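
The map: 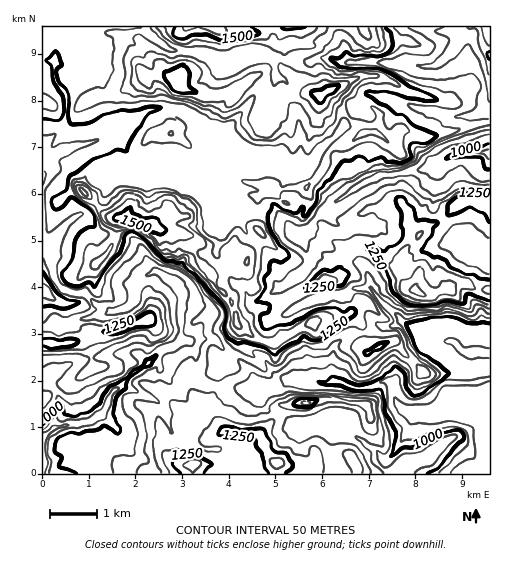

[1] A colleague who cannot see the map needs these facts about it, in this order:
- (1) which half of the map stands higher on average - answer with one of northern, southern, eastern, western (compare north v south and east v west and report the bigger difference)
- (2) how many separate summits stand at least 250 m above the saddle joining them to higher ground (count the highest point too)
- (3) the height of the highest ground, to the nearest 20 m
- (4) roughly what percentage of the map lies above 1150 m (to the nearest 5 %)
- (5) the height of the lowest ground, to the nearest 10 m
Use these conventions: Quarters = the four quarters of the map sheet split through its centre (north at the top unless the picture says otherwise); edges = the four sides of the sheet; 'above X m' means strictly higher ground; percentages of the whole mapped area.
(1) The northern half stands higher on average than the southern half.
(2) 2 summits rise at least 250 m above their surroundings.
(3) The highest point reaches roughly 1580 m.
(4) Roughly 70 % of the ground is higher than 1150 m.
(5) About 850 m is the lowest elevation on the sheet.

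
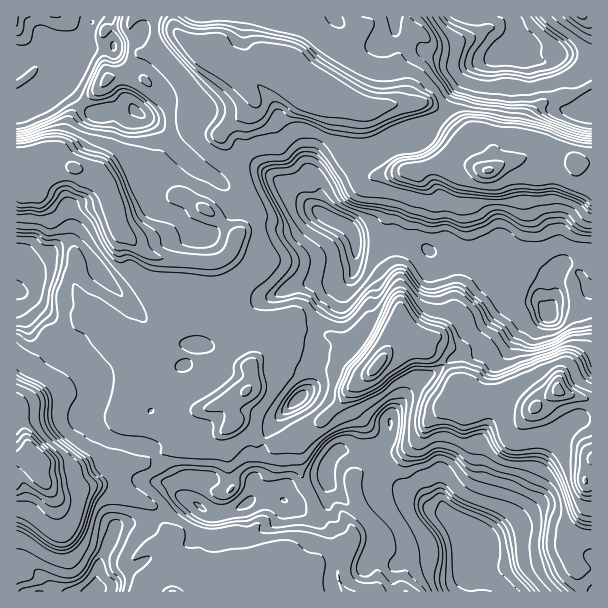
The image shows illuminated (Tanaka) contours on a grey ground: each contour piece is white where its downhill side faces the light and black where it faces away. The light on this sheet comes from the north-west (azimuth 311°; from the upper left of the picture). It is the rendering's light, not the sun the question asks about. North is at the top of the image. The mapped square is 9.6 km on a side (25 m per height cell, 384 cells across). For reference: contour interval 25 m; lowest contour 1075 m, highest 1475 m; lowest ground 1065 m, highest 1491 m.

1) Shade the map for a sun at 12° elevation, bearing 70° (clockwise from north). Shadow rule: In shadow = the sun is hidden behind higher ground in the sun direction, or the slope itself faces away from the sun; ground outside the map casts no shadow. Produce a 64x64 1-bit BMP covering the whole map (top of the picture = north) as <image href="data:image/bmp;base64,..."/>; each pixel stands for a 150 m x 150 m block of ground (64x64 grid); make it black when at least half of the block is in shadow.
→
<image width="64" height="64" href="data:image/bmp;base64,Qk0+AgAAAAAAAD4AAAAoAAAAQAAAAEAAAAABAAEAAAAAAAACAAATCwAAEwsAAAIAAAAAAAAA////AAAAAAAAMAAAAAAB/ABwAAAAAAP4AGAAAAAAB3AAAAAAAAAHcDgAAAAAAAfg8AAAAAAAB2DgAAAAAAAOYMAAAAAAAB7+AAAAAAAAP/4AAAAAAAHz/CAABAAAAYH+YAAAAAgBAf4AAAAAAAAAfgAAAAAAAMB+AAAAAAABzH4AAAAAAGGeBgAAAAAA4BwAAAAAAAB5nAAAAAAAAHiIAAAAAAAAeAAAAAAAAAA8AAAAAAAA8AwAAAAAAAD4AAAAAAAAABgDAAAAAAAACgAAAAAAAAAMAAAAAAAAAAYAAAAAAAAAAwAAAAAAAAADAAAAAAAAAAGAAAAAAAAAAYAAGDgAAAAEwAAYOAAAAALAAAgYAAAAAMAACBgwAAAAQAAAGGAAAAIAAAAM5gAAAgAAAA3sAAACAAAAAeAAAAYAAABj4AAABgAAAAHAAAAOAYMOAcAAAD48BwwBgAAAf+AADwOAAAB8AAAfBwAAAHg58BwAAAAAePEAAAAAAADwQCAAAAAAAOAAAAAAAAAA4AAAAAAABAAAAgAAAAAEAAADAAAAAAAA4AEAAAADAAHAAAAAAAcABgAAAAAADgIAAAAAAAOMDAAAAAAAAYAcAAAAAAABgHgAAAAAAACA8AAAAAAAABjgAAAAAAwAOcAAAAAAHAC7wAAAAAA8APGAAAAAAP4AMIAAAAAA7g=="/>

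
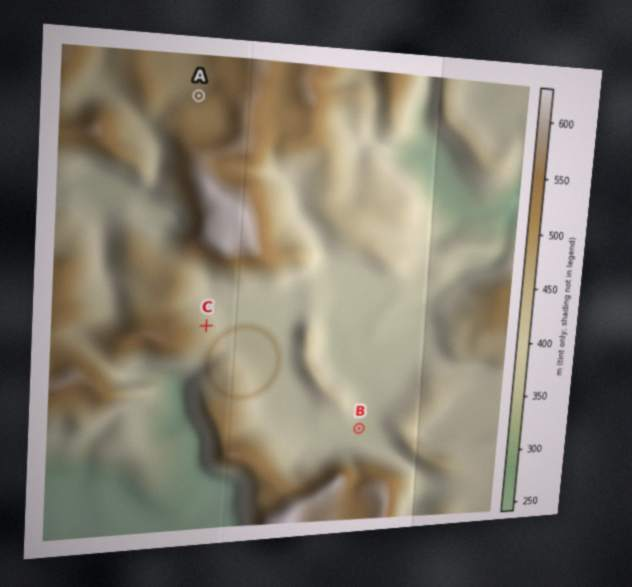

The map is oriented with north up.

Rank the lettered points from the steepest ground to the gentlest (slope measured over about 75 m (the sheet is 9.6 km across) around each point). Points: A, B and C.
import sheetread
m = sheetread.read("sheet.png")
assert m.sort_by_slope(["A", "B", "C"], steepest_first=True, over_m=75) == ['C', 'A', 'B']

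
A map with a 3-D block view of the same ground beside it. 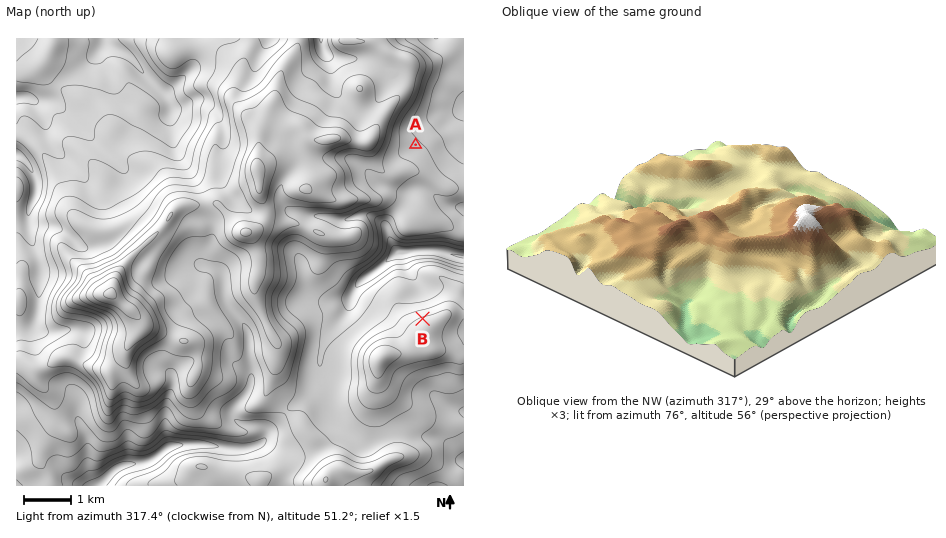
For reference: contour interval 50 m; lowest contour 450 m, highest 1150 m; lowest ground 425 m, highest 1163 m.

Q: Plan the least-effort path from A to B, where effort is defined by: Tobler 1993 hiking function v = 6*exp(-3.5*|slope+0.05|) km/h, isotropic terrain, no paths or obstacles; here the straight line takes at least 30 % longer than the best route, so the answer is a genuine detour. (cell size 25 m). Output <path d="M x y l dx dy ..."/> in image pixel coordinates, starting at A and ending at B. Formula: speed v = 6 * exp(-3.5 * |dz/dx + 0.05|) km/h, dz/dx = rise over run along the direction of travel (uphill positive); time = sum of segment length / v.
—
<path d="M416 145l0 25-3 5-8 8-3 7 0 10-6 11-3 3-2 4 0 12-3 7 0 21 2 3 10 5 6 6 6 12 0 21 2 4 7 7 2 3"/>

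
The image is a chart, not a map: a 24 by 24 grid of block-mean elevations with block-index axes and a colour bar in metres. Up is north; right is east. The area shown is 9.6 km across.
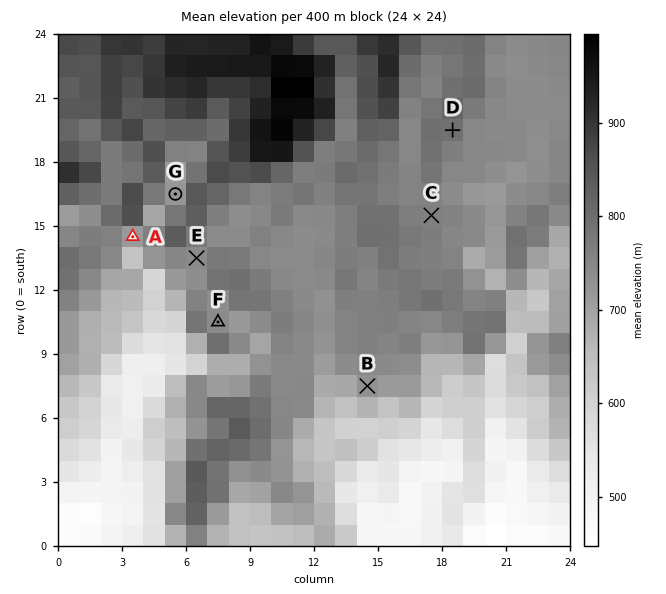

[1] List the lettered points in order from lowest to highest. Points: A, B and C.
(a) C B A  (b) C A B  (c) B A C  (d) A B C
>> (d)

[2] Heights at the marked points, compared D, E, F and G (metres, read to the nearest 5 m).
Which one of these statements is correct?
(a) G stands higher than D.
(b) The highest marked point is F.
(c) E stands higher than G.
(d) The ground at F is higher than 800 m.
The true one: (c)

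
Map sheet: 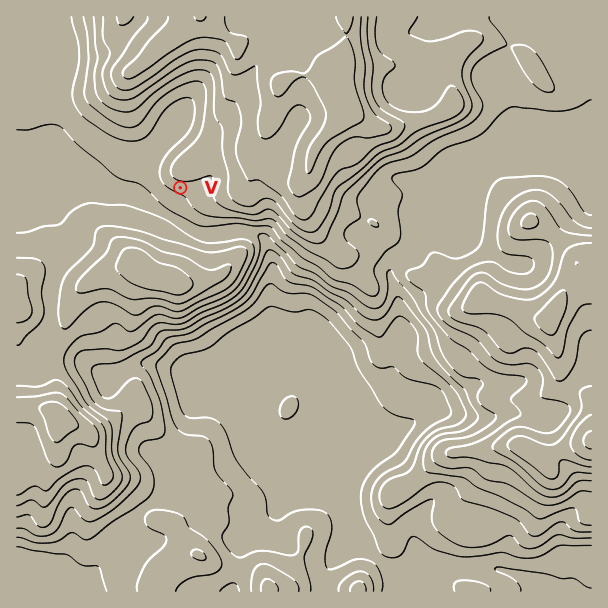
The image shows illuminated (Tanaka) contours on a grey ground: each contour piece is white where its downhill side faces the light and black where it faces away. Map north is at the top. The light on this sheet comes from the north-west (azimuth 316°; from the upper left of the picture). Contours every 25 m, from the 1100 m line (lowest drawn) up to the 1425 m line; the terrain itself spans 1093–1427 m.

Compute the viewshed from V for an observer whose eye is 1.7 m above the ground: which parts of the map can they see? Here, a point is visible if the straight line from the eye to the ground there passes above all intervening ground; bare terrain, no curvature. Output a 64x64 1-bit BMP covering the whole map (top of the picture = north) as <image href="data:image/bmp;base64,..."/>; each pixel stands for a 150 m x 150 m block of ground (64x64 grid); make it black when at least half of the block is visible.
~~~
<image width="64" height="64" href="data:image/bmp;base64,Qk0+AgAAAAAAAD4AAAAoAAAAQAAAAEAAAAABAAEAAAAAAAACAAATCwAAEwsAAAIAAAAAAAAA////AAAAAAAAAAAAAAAAAAAAAAAAAAAAAAAAAAAAAAAAAAAAAAAAAAAAAAAAAAAAAAAAAAAAAAAAAAAAAAAAAAAAAAAAAAAAAAAAAAAAAAAAAAAAAAAAAAAAAAAAAAAAAAAAAAAAAAAAAAAAAAAAAAAAAAAAAAAAAAAAAAAAAAAAAAAAAAB5DgAAAAAAAH/nAAAAAAAAA4MAAAAAAAAAAAAAAAAAAAAAAAAAAAAAAAAAAAAAAAAAAAAAAAAAAAAAAAAAAAAAAAAAAAAAAAAAAAAAAAAAAAAAAAAAAAAAAAAAAAAAAAAAAAAAAAAAAAAAAAAAAAAAAAAAAAAAAAAAAAAAAAAAAAAAgAAAAAAAAACAAAAAAAAAAMAAMAAAAAAAwAH+AAAAAADgA/8AAAAAAOAH/4AAAAAA8A//gAAAAADwP/AAAAAAAPh/4AAAAAAA+f/AAAAAAAD//9gAAAAAAP///4AAAAAA//5/gAAAAAD/+COAAAAAAP/gAYAAAAAA/wAAgAAAAAD8AAAAAAAAAPAAAAAAAAAAwAAAAAAAAAAAAAAAAAAAAAAAAAAAAAAAAAAAAAAAAAAAAAAAAAAAAAAAAAAAAAAAAAAAAAAAAAAAAAAAAAAAAAAAAAAAAAAAAAAAAAAAAAAAAAAAAAAAAAAAAAAAAAAAAAAAAAAAAAAAAAAAAAAAAA=="/>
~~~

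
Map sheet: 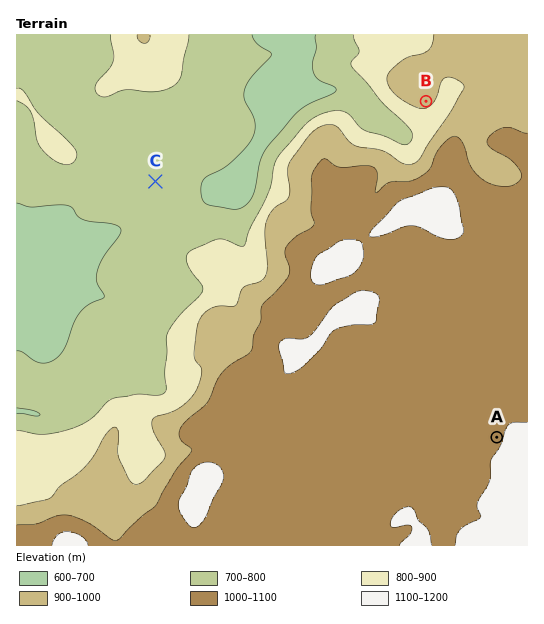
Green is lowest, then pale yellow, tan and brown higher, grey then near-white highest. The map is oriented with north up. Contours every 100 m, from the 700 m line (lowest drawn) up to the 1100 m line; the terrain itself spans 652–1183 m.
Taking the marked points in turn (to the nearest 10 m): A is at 1070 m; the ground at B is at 910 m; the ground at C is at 760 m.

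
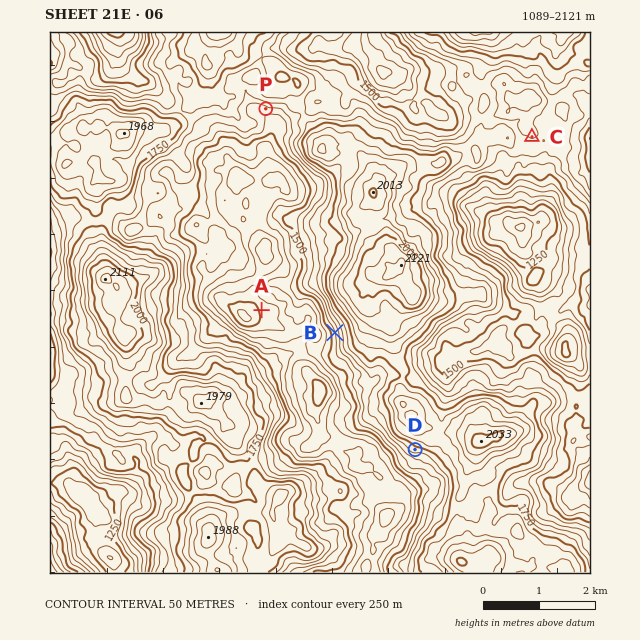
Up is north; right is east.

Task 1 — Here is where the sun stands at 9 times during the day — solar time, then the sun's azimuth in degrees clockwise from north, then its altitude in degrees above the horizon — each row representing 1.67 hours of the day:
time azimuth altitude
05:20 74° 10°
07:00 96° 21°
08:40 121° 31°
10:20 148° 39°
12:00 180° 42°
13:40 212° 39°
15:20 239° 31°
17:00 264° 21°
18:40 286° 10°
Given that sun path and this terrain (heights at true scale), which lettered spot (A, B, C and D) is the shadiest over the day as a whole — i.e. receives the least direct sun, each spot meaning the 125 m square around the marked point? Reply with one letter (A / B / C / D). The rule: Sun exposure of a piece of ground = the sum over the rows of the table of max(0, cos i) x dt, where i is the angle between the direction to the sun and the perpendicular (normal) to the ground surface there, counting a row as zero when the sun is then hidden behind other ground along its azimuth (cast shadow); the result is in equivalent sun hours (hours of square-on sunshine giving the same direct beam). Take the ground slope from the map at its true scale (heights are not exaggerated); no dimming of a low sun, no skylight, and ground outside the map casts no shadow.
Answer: C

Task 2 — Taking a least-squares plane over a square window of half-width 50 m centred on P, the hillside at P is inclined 23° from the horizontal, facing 202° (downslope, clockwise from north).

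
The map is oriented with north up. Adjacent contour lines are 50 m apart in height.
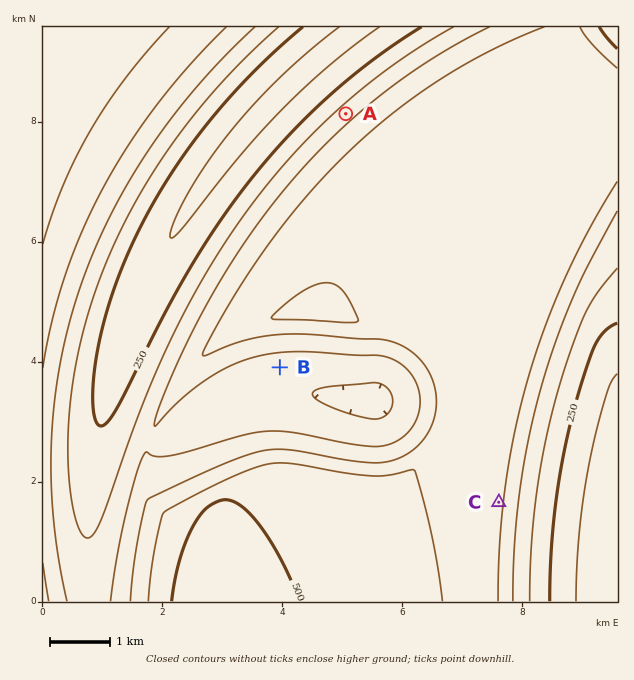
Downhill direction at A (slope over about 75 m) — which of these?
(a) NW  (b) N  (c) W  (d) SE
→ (a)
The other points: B S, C E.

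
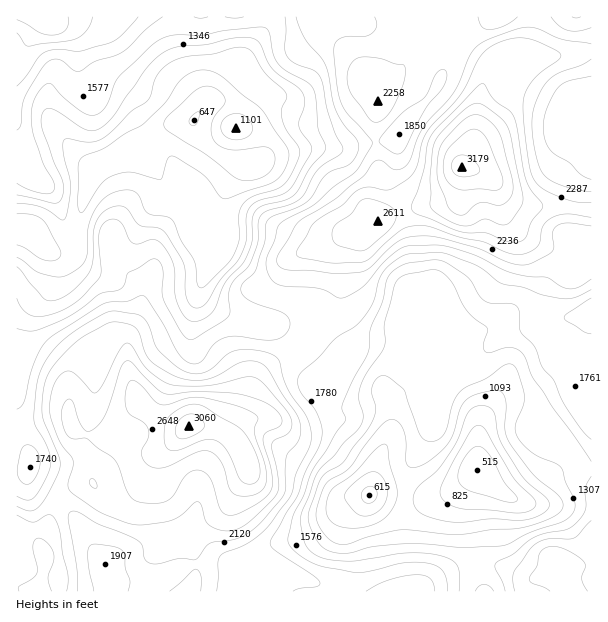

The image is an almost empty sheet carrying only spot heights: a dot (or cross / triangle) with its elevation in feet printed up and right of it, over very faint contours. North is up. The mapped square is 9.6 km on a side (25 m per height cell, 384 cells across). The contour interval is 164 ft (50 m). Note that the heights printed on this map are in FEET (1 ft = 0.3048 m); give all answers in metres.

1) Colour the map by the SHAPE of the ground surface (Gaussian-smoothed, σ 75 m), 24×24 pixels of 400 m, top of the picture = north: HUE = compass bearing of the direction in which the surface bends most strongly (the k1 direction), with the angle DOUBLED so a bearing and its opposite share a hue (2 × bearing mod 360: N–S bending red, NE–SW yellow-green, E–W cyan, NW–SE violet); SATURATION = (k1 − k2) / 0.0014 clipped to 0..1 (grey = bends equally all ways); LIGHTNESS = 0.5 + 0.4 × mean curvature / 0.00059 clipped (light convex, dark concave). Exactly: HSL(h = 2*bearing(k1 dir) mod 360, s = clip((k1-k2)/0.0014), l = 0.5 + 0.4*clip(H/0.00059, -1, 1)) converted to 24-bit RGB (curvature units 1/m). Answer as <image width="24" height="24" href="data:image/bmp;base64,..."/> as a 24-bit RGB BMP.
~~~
<image width="24" height="24" href="data:image/bmp;base64,Qk32BgAAAAAAADYAAAAoAAAAGAAAABgAAAABABgAAAAAAMAGAAATCwAAEwsAAAAAAAAAAAAAPriRfOKRX8a7Rjl4glSBgpgvQmsp27SNR0CIdYqap4SVhZXUj8Tsf5nYW220i4urwKa51arCmDquOh6AZ8zV16rgcNaOpn9NS5W6oN0jsT54VTBVYl8+y5GOdFvCoMxEUjciNnIdPcdGRcpDMYdSQT59p2abcZyRj6eGvH2jrlXWb4fYOGvM057h29/wuEXUdDLly+7AXhRdfzdHdI9TUag+VZVEwUup0XOqr8SCLJUeLKkhMHdVKUVERZV7slhCdJM+boJZZ2KKkIatQ6XJV8K3zUl12SfKRxVx/mFeaxVgkczHlazNo4ipiKmNIzxkyoeT3JB9sMJvU7c4EkApI3gwDiUjyUIiuMs6T2w5QXdCYZA9OSUQLx4ELygEbXQjDhQlyl99zaLahMS8kFOAppJ0pKFoKixfelGV9d7P1Pfu3WzcZyxtUWAeDSYkOZUh47lfU5orImg7XSc9Ygs1jr5vYMy7Xr+hFRQyZUsjodgkjVBCYYt4wXy92m1UJUs6NE5Y2//MpCLLziRhqkXNiKa/H1iQJH2n3p2d3b2EH1BCFw0mnlpXoNOUX6WYdVNEaRmQVYXDq+zBf2vLerGfOTpo98TntbDyUOv/9/+YZwI4eeWrlnnQy1XRXJW0CSEqtpFn8uTZMki3AgtVudvaqNKzdy90n0RrTxqTzea9pNR/JSNrzGx7V+XMVcnr8Nvwf2zMunzG1+L0io3bmCmeul5ns3/TMROmZ7uk48qioiduDCY0QspOt0hRhTmLl+a2IjFv1eG808eaGBZp2Oe4j+XGHJeBp5hM0zB0tl1Qy9dsRhkmYTdF1ph2NGMoP0N0V4WJx6iL31W8QZarJXFtl0tObMGarMmRF2J2rMiI1YNgGC5H7P3OYHI+X3g9IBMbkZI8wMWf1nGbvi6jZ5JaQaZU3XqWMJWaTV+Ak6N3oGylzpKzHixSbLRtfMCKnGlmMXS8U6u66bDXgkXWyPaWlE6EUpSGJDKNg7WBiaFJdC0xuEl5zImbRYdtrtBnSVqdUEh8hJ18b2h+om+EnEjRdM2LeaSHZ5+kN4JXM3BlX3KE052jyo2gyHZxXpl3EiJQyikpjUUeamYxXIJEopJstYuezcGGHm1mVEmddYGdiUZsoopML2BEzcl9eGswVYQWV5eqNGZ9PGJezcUzdUEm5q5zj5pRBh0tnELn89jyw4jGb5dWc3tJk4lF3tluNlh4GDwqbzw3iFNRrn5+k1tPfYs7xVqV1KyHajuzajRpJyVW61woVsiA17idsKnKHjKIBC8r3Dhy9IW64Ii5n0+0r5Jh6OJ0UDgrOFEsIy0cdYI1Z1IwuJ9QTcRjOry517zifSkody01BihH+vjRRc6QftKMu1NUbSVXHEJQGTY1yNNm0pO5xYzVu5XQ8tTes1bBPjqTgj+Ni5ZIRbWhsNi5p9rHIaGWZFEZOy4Vm9IaAFp3uvWv2piOM3pWzylth2uaMTaHEmfb1fbyk5vpyqjkxZXX1J7J7NH3lhj7k13i2/DsM2zBlNOGvVxngBSvTFXymGrQzP/aADRYI7c91ZyDhkeMd1NOqKODQJKqAuW8daJGUx0qsI0vZEqn4ty/pjamfy/Q106Z16dWUXafrfG8PrTtaXLfZJXV0PPYr9aXWhhqG2oyiKtYnDmIn7N7j7unk1ZdJzUVHSMQNVk9vcuhTZqR2m1KOb6sTxd013rC7u7duufpvt2rJDJJX0BDen9Gl/ZuijhyiRNGa6cmIEcULHc6lNWhlDaLqAIde7MyHkRSQGEjVHwSXEsYgroMTn0REw5ctdrP69K9w7WOxbuLLi9lRkpqj3ZfT8xjKQonq2J32ta+RHiTRrU1OFYXDBQtzMrv47buQxWOl8LUi1G2t05ix9CHcNAnADMqU7mL5r2739rL1IecZjNsPkZimGZ3hUY3Kx51msCuz8e4gFariqizl2+xH1FPKkMNt3ImRaCgVEQjWy9n18enmcmr4bHIJ4abAzAex8Uz8rpKlCcqt0ZEOFhUTGhHy3RyFTBHp8Bjkn1MqHddcoJTaFBMg0SJScOySmWjjBhSgMBmHGl3q96dpsKmpHCVrnyLKkxWHmZO+LWXfU1p0Xx5gkiFRo9Z8lFbVB8zZss3i5VehaZymmiNeEp1gHZQVIQ0EyYhWrDCza3LRXe4dduaqJR/oGaQwXudflyXFoJpg9jm5tP1vb/kt7D1w6z0UspF29/wZZ3biXm2tY+ZXFyKb1W1rZ3Fr3HCWrm9EKaesFlff9CNXKWEdD5JmaBXYZGTv4Gyfbh/BH1En2I5y41bWYREZDl1"/>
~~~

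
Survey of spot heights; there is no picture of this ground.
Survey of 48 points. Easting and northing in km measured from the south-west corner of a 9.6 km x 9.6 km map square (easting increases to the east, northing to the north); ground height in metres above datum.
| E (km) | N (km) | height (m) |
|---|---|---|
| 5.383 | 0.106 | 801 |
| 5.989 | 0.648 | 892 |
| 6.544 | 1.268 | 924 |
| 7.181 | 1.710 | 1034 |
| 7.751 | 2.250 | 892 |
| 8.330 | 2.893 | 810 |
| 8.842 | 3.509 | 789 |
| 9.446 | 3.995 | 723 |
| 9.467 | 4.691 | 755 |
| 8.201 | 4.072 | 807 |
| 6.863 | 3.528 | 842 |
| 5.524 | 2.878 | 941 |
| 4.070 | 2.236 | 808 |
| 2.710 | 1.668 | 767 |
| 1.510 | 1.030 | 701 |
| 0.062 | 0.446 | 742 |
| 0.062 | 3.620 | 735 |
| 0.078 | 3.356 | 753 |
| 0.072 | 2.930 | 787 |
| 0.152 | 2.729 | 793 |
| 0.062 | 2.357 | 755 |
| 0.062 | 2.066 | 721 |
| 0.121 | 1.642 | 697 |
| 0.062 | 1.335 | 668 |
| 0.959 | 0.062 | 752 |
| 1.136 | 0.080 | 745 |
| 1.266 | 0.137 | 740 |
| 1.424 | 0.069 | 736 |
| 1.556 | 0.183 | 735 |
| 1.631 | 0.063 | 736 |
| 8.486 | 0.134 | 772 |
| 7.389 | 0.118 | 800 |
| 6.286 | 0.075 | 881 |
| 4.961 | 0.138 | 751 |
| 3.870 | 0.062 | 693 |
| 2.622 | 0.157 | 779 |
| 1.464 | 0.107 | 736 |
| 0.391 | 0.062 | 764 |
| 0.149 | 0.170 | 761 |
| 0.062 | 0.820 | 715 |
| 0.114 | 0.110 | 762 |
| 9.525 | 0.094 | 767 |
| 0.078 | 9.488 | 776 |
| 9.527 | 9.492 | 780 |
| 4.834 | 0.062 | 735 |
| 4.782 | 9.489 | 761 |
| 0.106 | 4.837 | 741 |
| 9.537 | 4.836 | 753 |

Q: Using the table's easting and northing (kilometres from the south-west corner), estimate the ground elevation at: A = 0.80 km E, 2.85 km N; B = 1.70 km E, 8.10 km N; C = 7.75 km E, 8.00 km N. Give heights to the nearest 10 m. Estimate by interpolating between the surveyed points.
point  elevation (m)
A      820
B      790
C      840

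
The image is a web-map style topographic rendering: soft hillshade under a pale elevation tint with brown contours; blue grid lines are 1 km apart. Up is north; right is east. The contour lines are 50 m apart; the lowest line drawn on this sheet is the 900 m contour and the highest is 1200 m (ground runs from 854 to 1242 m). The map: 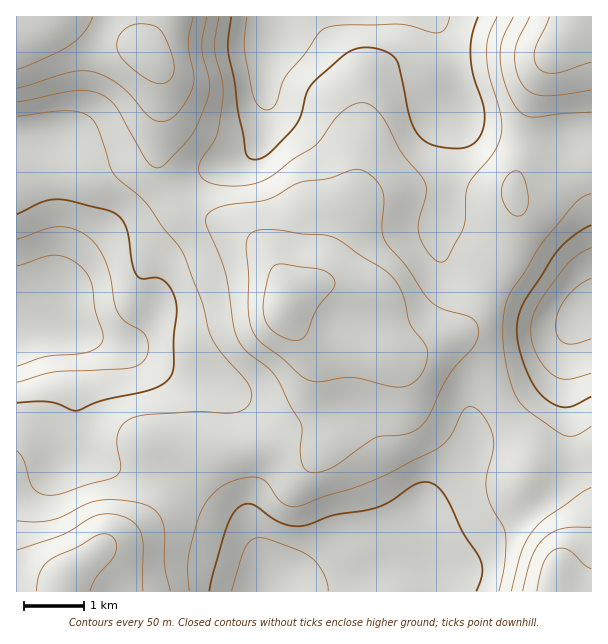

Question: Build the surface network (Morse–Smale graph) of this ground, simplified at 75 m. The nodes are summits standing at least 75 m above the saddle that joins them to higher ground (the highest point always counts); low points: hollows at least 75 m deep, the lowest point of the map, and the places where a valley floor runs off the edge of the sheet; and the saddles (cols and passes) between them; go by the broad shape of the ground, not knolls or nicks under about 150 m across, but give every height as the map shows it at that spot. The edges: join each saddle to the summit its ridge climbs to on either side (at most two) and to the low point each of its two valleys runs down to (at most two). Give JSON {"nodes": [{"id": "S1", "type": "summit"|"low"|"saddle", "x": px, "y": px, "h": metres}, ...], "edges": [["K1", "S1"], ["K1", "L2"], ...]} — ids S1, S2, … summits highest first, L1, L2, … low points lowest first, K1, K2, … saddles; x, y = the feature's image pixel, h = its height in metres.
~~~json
{"nodes": [
{"id": "S1", "type": "summit", "x": 41, "y": 18, "h": 1242},
{"id": "S2", "type": "summit", "x": 584, "y": 17, "h": 1233},
{"id": "S3", "type": "summit", "x": 285, "y": 305, "h": 1233},
{"id": "S4", "type": "summit", "x": 62, "y": 588, "h": 1231},
{"id": "S5", "type": "summit", "x": 558, "y": 585, "h": 1225},
{"id": "L1", "type": "low", "x": 17, "y": 329, "h": 854},
{"id": "L2", "type": "low", "x": 585, "y": 309, "h": 887},
{"id": "L3", "type": "low", "x": 267, "y": 591, "h": 905},
{"id": "L4", "type": "low", "x": 275, "y": 33, "h": 919},
{"id": "K1", "type": "saddle", "x": 173, "y": 192, "h": 1087},
{"id": "K2", "type": "saddle", "x": 492, "y": 278, "h": 1071},
{"id": "K3", "type": "saddle", "x": 168, "y": 477, "h": 1070},
{"id": "K4", "type": "saddle", "x": 504, "y": 408, "h": 1065}],
"edges": [["K1", "S1"], ["K1", "S3"], ["K1", "L1"], ["K1", "L4"], ["K2", "S2"], ["K2", "S3"], ["K2", "L2"], ["K2", "L4"], ["K3", "S4"], ["K3", "L1"], ["K3", "L3"], ["K4", "S3"], ["K4", "S5"], ["K4", "L2"], ["K4", "L3"]]}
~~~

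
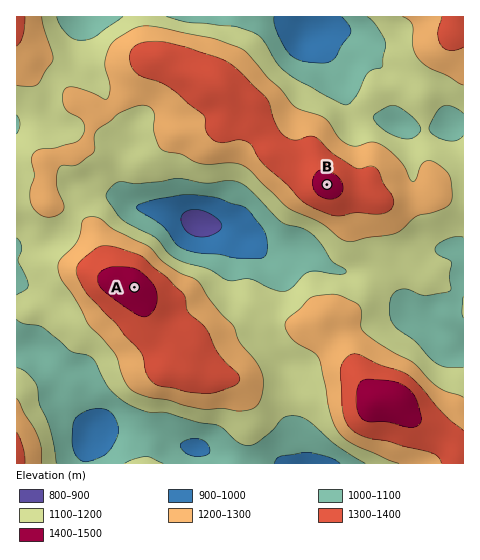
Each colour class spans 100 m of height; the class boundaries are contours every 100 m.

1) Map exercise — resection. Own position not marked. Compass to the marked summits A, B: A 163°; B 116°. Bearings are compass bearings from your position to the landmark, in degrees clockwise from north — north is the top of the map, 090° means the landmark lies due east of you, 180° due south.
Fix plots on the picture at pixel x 64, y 56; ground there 1170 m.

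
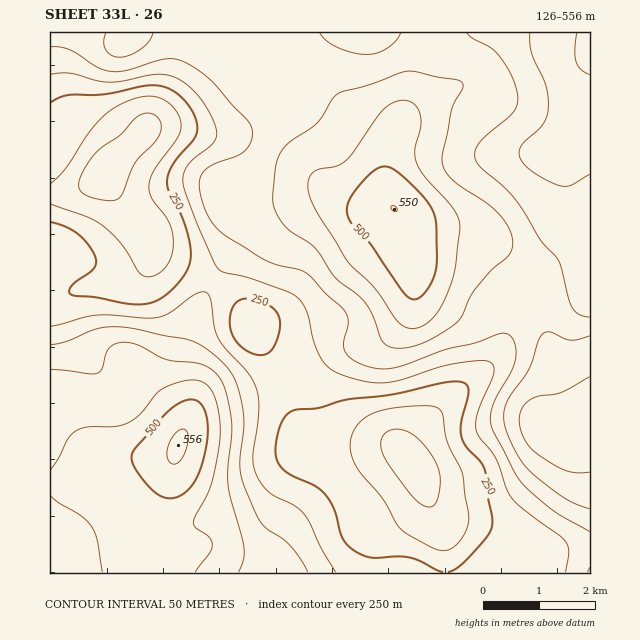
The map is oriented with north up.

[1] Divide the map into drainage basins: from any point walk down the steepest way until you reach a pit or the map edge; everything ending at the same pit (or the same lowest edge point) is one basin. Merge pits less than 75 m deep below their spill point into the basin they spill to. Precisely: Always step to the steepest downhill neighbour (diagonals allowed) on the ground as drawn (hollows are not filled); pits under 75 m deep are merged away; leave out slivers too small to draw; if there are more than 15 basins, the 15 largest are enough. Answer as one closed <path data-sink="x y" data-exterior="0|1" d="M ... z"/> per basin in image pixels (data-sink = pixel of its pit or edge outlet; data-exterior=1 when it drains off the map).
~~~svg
<path data-sink="416 468" data-exterior="0" d="M325 193l-16 0-26 7-39 0 4 6 0 13-4 14-10 18-29 44-19 45-3 34 6 22 0 20-4 14-17 44-34 40-6 12 5 21-2 25 459 1 0-142-26-24-6-10-7-47-7-29-6-15-8-14-24-27-14-20-16-13-14-3-46 0-7-3-18-19-35-2z"/><path data-sink="102 174" data-exterior="0" d="M216 32l-166 1 0 540 81-1 2-25-5-21 6-12 34-40 17-44 4-14 0-20-6-22 3-34 19-45 29-44 10-18 4-14 0-13-7-7 42 1 26-7 16 0 31 12 36 1-4-7-3-18 1-40-6-6-20-13-36-41-20-14-24-10-40-5-12-7z"/><path data-sink="590 128" data-exterior="1" d="M590 32l-373 1 11 12 12 7 40 5 24 10 20 14 36 41 26 19-1 40 3 18 21 27 7 3 54 2 13 5 9 9 45 58 14 47 7 47 6 10 24 24 2-1z"/>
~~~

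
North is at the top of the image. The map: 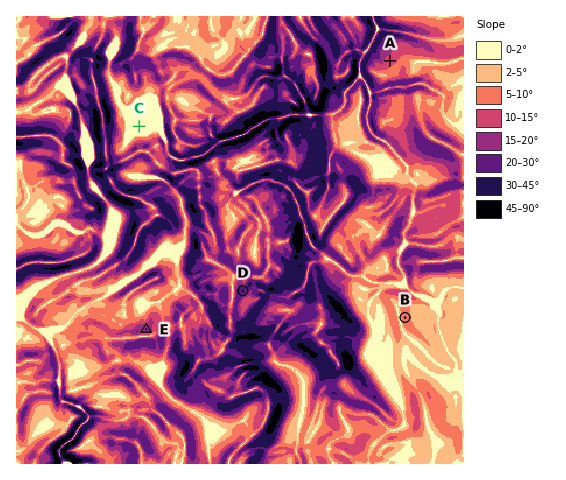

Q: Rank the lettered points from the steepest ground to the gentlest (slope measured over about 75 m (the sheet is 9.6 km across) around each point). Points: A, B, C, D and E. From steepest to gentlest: D E A B C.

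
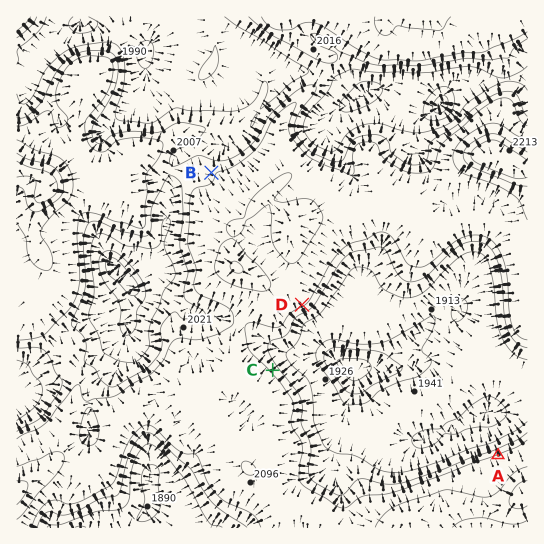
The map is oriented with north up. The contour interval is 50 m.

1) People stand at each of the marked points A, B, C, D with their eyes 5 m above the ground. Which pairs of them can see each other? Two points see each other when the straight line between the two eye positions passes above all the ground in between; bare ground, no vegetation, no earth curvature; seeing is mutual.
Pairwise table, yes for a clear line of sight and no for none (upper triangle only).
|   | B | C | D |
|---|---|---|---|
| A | no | yes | yes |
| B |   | no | no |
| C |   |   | yes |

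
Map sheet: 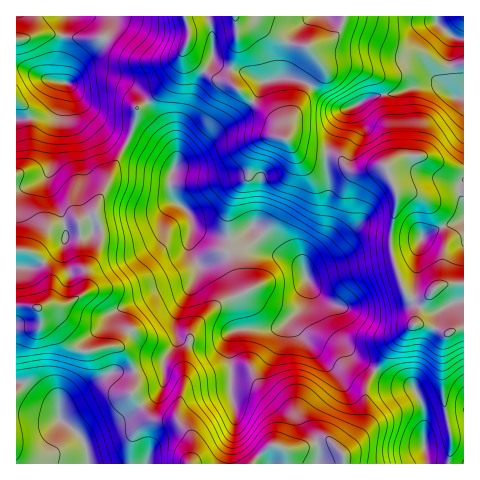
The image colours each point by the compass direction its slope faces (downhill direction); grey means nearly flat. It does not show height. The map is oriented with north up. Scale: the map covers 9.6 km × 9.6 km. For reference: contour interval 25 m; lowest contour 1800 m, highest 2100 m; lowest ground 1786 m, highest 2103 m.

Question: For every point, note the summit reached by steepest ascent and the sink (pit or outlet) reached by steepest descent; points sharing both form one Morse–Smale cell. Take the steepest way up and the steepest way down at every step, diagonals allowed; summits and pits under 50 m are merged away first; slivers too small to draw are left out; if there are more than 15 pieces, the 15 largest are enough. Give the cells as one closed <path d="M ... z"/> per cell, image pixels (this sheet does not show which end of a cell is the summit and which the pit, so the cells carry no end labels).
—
<path d="M185 48l-6 21-5 9-17 17-20 14-1 10-7 19 21 11 24 18-4 12 0 13 4 9 9 6 8 10 0 38 9 11 17-2 10 8 14 33 5 21 3 3 25 0 12-6 17-18 5-24 25 49 23 29 19 12 13-21 27-27 3-12 9-12-1-2-6 3-8-2-8-6-10-29-4-15 0-13 8-39-11-28-8-2-15 5-10 0-19-16-23-3-15-4-15-11-5-14-12-13-30-24-21-8-15-12-13-12z"/><path d="M463 16l-117 0-6 13-6 8-26 10 14 17 0 5-25 36-7 15-4 19 15 11 34 5 19 16 10 0 15-5 8 2 11 28-8 39 2 18 12 39 6 5 7 3 11-4 11-10 25-3z"/><path d="M217 264l-19 1-2 12-20 41 0 24-2 5-12 14-27 9 1 12-3 13 18 22 9 4 18 0 8 9 5 7 2 10-3 17 61 0 20-19 22 5 30-9 9 1 10 12 15-16 7-12 2-9 0-31 9-15-19-12-23-29-25-49-5 24-17 18-12 6-25 0-3-3-2-14-12-31-5-9z"/><path d="M344 16l-327 0-1 103 31-4 7-10 5-20 7-3 7 7 14 21 18 18 24 10 7-19 1-10 20-14 17-17 5-9 6-21 1 6 13 12 15 12 21 8 30 24 12 13 5 14 4 1 3-14 8-19 25-36 0-5-14-17 26-10 6-8z"/><path d="M130 138l-15 26-20 45 6 19 0 14-15 29 0 20-17 12-7 2-16 0-8 3 6 13 10 5 10 14 10 8 18 3 17-5 11 1 10 11 4 13 28-10 12-14 2-5 0-24 20-41 2-12-8-14 0-14 2-7-1-13-8-10-9-6-3-5-1-17 4-12-24-18z"/><path d="M66 82l-7 3-5 20-7 10-31 5 1 208 21 0 2-3-1-17 30-5 17-12 0-20 15-29 0-14-6-19 20-45 14-25-24-11-18-18-14-21z"/><path d="M134 371l-24 2-39 22-12 14 1 11 22 19 7 25 100 0 4-13-3-17-12-13-18 0-9-4-4-4-14-18 3-13z"/><path d="M419 324l-8 2-16 16-20 28 17 11 19 5 6 7 7 19-1 25 4 26 36 1 1-136-18 5-8-4z"/><path d="M41 315l-1 10-2 3-22 0 0 54 10 3 10 9 16 8 7 11 3-9 5-5 24-17 22-10 21-2-4-12-10-11-11-1-17 5-18-3-10-8-10-14-10-5z"/><path d="M376 371l-10 15 0 31-2 9-7 12-14 15 1 10 82 1-3-27 1-25-7-19-6-7-19-5z"/><path d="M21 382l-5 1 0 80 72 1-1-12-5-13-22-19-2-10-6-8-9-3z"/><path d="M463 283l-26 4-16 19-6 17 16 3 15 7 17-5z"/><path d="M329 441l-36 9-22-5-19 18 91 1 0-10z"/>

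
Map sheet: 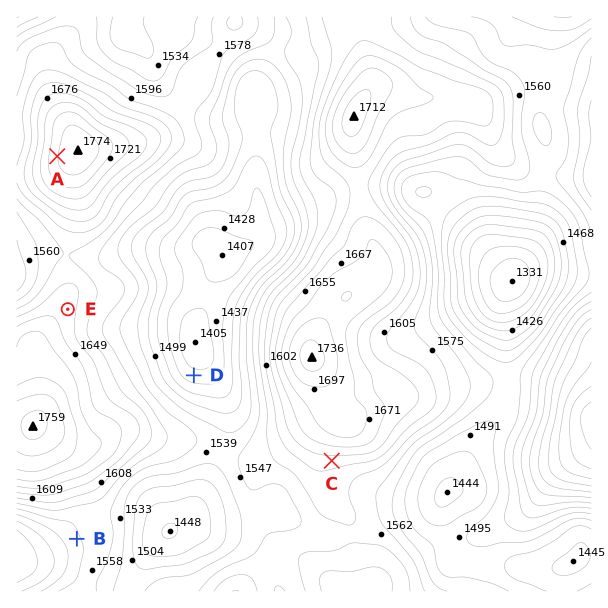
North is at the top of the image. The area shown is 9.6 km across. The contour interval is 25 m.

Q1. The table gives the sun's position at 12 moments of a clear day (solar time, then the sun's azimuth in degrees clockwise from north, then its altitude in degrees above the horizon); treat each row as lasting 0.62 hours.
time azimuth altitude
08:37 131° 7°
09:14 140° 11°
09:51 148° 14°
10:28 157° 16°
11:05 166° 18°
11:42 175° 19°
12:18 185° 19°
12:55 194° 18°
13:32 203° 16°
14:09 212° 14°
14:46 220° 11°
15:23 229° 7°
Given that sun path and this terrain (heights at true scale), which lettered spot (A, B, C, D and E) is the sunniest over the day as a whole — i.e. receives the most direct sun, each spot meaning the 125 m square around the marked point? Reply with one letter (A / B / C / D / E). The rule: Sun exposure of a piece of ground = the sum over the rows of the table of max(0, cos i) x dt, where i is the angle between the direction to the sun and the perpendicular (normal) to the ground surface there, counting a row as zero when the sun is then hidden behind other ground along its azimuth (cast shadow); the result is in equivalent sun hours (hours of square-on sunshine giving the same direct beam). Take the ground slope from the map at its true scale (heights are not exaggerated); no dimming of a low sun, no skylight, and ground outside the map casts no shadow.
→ C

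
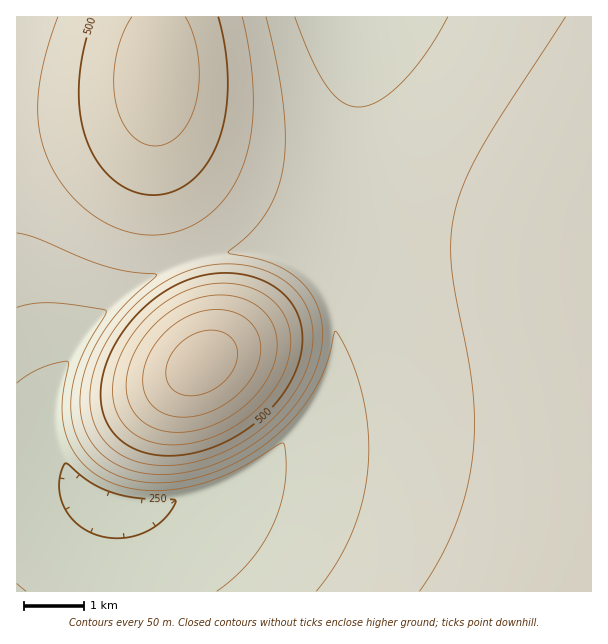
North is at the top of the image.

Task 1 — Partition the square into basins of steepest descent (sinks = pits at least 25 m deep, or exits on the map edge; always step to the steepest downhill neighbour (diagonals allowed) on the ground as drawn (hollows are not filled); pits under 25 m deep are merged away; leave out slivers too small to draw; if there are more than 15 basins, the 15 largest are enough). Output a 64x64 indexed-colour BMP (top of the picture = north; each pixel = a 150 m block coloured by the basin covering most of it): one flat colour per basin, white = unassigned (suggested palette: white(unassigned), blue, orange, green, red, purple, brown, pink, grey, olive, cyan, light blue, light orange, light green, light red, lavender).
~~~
<image width="64" height="64" href="data:image/bmp;base64,Qk12CAAAAAAAAHYAAAAoAAAAQAAAAEAAAAABAAQAAAAAAAAIAAATCwAAEwsAABAAAAAAAAAA////ALR3HwAOf/8ALKAsACgn1gC9Z5QAS1aMAMJ34wB/f38AIr28AM++FwDox64AeLv/AIrfmACWmP8A1bDFABERERERERERERERERERERERERERERERERERERERERERERERERERERERERERERERERERERERERERERERERERERERERERERERERERERERERERERERERERERERERERERERERERERERERERERERERERERERERERERERERERERERERERERERERERERERERERERERERERERERERERERERERERERERERERERERERERERERERERERERERERERERERERERERERERERERERERERERERERERERERERERERERERERERERERERERERERERERERERERERERERERERERERERERERERERERERERERERERERERERERERERERERERERERERERERERERERERERERERERERERERERERERERERERERERERERERERERERERERERERERERERERERERERERERERERERERERERERERERERERERERERERERERERERERERERERERERERERERERERERERERERERERERERERERERERERERERERERERERERERERERERERERERERERERERERERERERERERERERERERERERERERERERERERERERERERERERERERERERERERERERERERERERERERERERERERERERERERERERERERERERERERERERERERERERERERERERERERERERERERERERERERERERERERERERERERERERERERERERERERERERERERERERERERERERERERERERERERERERERERERERERERERERERERERERERERERERERERERERERERERERERERERERERERERERERERERERERERERERERERERERERERERERERERERERERERERERERERERERERERERERERERERERERERERERERERERERERERERERERERERERERERERERERERERERERERERERERERERERERERERERERERERERERERERERERERERERERERERERERERERERERERERERERERERERERERERERERERERERERERERERERERERERERERERERERERERERERERERERERERERERERERERERERERERERERERERERERERERERERERERERERERERERERERERERERERERERERERERERERERERERERERERERERERERERERERERERERERERERERERERERERERERERERERERERERERERERERERERERERERERERERERERERERERERERERERERERERERERERERERERERERERERERERERERERERERERERERERERERERERERERERERERERERERERERERERERERERERERERERERERERERERERERERERERERERERERERERERERERERERERERERERERERERERERERERERERERERERERERERERERERERERERERERERERERERERERERERERERERERERERERERERERERERERERERERERERERERERERERERERERERERERERERERERERERERERERERERERERERERERERERERERERERERERERERERIRERERERERERERERERERERERERERERERERERERERERIhERERERERERERERERERERERERERERERERERERESIiIiEREREREREREREREREREREREREREREREREiIiIiIiIiIREREREREREREREREREREREREREREiIiIiIiIiIiIiIhERERERERERERERERERERERERIiIiIiIiIiIiIiIiIiERERERERERERERERERERERIiIiIiIiIiIiIiIiIiIiIREREREREREREREREREREiIiIiIiIiIiIiIiIiIiIiIhERERERERERERERERESIiIiIiIiIiIiIiIiIiIiIiIiEREREREREREREREREiIiIiIiIiIiIiIiIiIiIiIiIiIRERERERERERERERIiIiIiIiIiIiIiIiIiIiIiIiIiIhERERERERERERESIiIiIiIiIiIiIiIiIiIiIiIiIiIiERERERERERERESIiIiIiIiIiIiIiIiIiIiIiIiIiIiIREREREREREREiIiIiIiIiIiIiIiIiIiIiIiIiIiIiIhEREREREREREiIiIiIiIiIiIiIiIiIiIiIiIiIiIiIiERERERERERESIiIiIiIiIiIiIiIiIiIiIiIiIiIiIiIRERERERERESIiIiIiIiIiIiIiIiIiIiIiIiIiIiIiIhERERERERERIiIiIiIiIiIiIiIiIiIiIiIiIiIiIiIiEREREREREREiIiIiIiIiIiIiIiIiIiIiIiIiIiIiIiIRERERERERESIiIiIiIiIiIiIiIiIiIiIiIiIiIiIiIhERERERERERIiIiIiIiIiIiIiIiIiIiIiIiIiIiIiIiEREREREREREiIiIiIiIiIiIiIiIiIiIiIiIiIiIiIiIRERERERERESIiIiIiIiIiIiIiIiIiIiIiIiIiIiIiIhERERERERERIiIiIiIiIiIiIiIiIiIiIiIiIiIiIiIiEREREREREREiIiIiIiIiIiIiIiIiIiIiIiIiIiIiIiIRERERERERESIiIiIiIiIiIiIiIiIiIiIiIiIiIiIiIhERERERERERIiIiIiIiIiIiIiIiIiIiIiIiIiIiIiIi"/>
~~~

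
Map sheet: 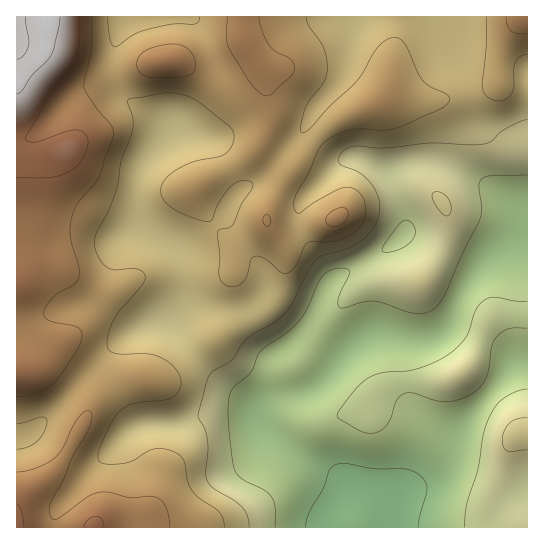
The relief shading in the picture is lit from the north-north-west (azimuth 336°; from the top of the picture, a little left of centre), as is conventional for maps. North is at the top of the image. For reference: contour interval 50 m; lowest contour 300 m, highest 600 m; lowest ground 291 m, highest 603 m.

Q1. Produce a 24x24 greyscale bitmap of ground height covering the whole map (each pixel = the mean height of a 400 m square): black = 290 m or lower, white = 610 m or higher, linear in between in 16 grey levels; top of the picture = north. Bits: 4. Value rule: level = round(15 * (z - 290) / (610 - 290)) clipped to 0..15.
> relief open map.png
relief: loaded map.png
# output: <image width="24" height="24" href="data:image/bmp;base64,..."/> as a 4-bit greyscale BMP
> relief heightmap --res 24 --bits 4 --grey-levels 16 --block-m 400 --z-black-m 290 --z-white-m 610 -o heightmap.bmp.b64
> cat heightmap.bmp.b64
<image width="24" height="24" href="data:image/bmp;base64,Qk2WAQAAAAAAAHYAAAAoAAAAGAAAABgAAAABAAQAAAAAACABAAATCwAAEwsAABAAAAAAAAAAAAAAABEREQAiIiIAMzMzAERERABVVVUAZmZmAHd3dwCIiIgAmZmZAKqqqgC7u7sAzMzMAN3d3QDu7u4A////AMqsuqqYZCEAAAEjRMqaqql2QyEAAAEjRKqoiJhkMiEQAAETRImod4dkIiERERESRXipdmZUISIiMiISRoiah2ZUISIzMyIiNLqZmZhkIiIiMzNDI8uoiZdlQiISIzNEIrupd3ZnUyIhEiI0MqqpdlVnZUMiEiIjM7qZh2ZmZmQjM0MiM7upiHZnd3UzRFUyIruod3Z3h4dDM0QyEbuoZmZ3iZiHUzRCEbupdmeHiZiqdDRTIcu5hniYeYeJdEVTIszLhniYiIhmVEVDM83cl2Z3iYh1VERVVMzMp2ZniYiHd2ZmVdy7l2Z4mZiJmYd2Zu26iIiJmqh4mYh3h/7KibupqqmHiYd3h//aiaqZqql3eHdniP/qd4iJqph2Z3Znmg=="/>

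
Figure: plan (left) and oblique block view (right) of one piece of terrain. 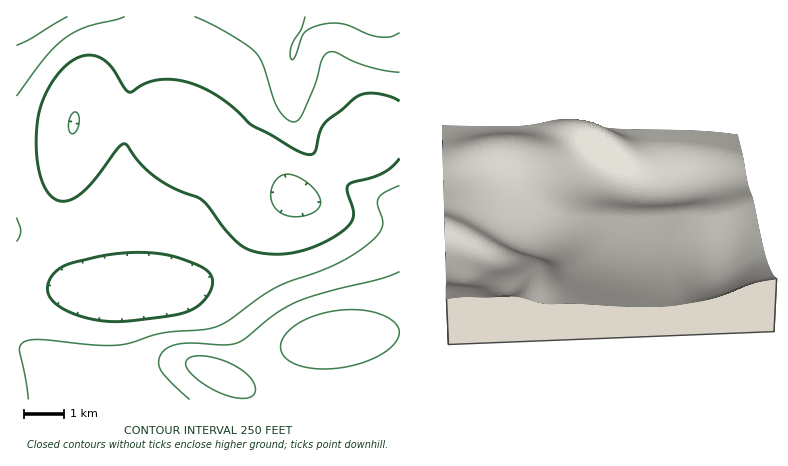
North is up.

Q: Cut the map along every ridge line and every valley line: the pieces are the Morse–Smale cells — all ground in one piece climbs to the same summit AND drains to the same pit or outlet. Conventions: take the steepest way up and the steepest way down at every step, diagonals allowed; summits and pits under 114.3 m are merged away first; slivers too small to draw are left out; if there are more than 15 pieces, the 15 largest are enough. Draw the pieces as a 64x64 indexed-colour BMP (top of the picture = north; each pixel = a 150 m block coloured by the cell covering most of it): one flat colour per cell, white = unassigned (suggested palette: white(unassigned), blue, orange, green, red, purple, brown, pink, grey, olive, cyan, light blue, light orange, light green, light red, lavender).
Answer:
<image width="64" height="64" href="data:image/bmp;base64,Qk12CAAAAAAAAHYAAAAoAAAAQAAAAEAAAAABAAQAAAAAAAAIAAATCwAAEwsAABAAAAAAAAAA////ALR3HwAOf/8ALKAsACgn1gC9Z5QAS1aMAMJ34wB/f38AIr28AM++FwDox64AeLv/AIrfmACWmP8A1bDFABERERERERERERERERERERERERERERERERERERERERERERERERERERERERERERERERERERERERERERERERERERERERERERERERERERERERERERERERERERERERERERERERERERERERERERERERERERERERERERERERERERERERERERERERERERERERERERERERERERERERERERERERERERERERERERERERERERERERERERERERERERERERERERERERERERERERERERERERERERERERERERERERERERERERERERERERERERERERERERERERERERERERERERERERERERERERERERERERERERERERERERERERERERERERERERERERERERERERERERERERERERERERERERERERERERERERERERERERERERERERERERERERERERERERERERERERERERERERERERERERERERERERERERERERERERERERERERERERERERERERERERERERERERERERERERERERERERERERERERERERERERERERERERERERERERERERERERERERERERERERERERERERERERERERERERERERERERERERERERERERERERERERERERERERERERERERERERERERERERERERERERERERERERERERERERERERERERERERERERERERERERERERERERERERERERERERERERERERERERERERERERERESIiIRERERERERERERERERERERERERERERERERERERERIiIiIiIiIiIiIiIiIiIhEREREREREREREREREREREREiIiIiIiIiIiIiIiIiIiIiERERERERERERERERERERESIiIiIiIiIiIiIiIiIiIiIhERERERERERERERERERERIiIiIiIiIiIiIiIiIiIiIiIREREREREREREREREREREiIiIiIiIiIiIiIiIiIiIiIiERERERERERERERERERESIiIiIiIiIiIiIiIiIiIiIiIhERERERERERERERERERIiIiIiIiIiIiIiIiIiIiIiIiIREREREREREREREREREiIiIiIiIiIiIiIiIiIiIiIiIiERERERERERERERERESIiIiIiIiIiIiIiIiIiIiIiIiIhERERERERERERERERIiIiIiIiIiIiIiIiIiIiIiIiIiEREREREREREREREREiIiIiIiIiIiIiIiIiIiIiIiIiIhERERERERERERERESIiIiIiIiIiIiIiIiIiIiIiIiIiIRERERERERERERERIiIiIiIiIiIiIiIiIiIiIiIiIiIiEREREREREREREREiIiIiIiIiIiIiIiIiIiIiIiIiIiIiERERERERERERESIiIiIiIiIiIiIiIiIiIiIiIiIiIiIhERERERERERERIiIiIiIiIiIiIiIiIiIiIiIiIiIiIiIzEREREREREREiIiIiIiIiIiIiIiIiIiIiIiIiIiIjMzMzERERERERESIiIiIiIiIiIiIiIiIiIiIiIiIiIzMzMzMxERERERERIiIiIiIiIiIiIiIiIiIiIiIiIiMzMzMzMzMREREREREiIiIiIiIiIiIiIiIiIiIiIiIjMzMzMzMzMzERERERESIiIiIiIiIiIiIiIiIiIiIiIjMzMzMzMzMzMRERERERIiIiIiIiIiIiIiIiIiIiIiIzMzMzMzMzMzMzEREREREiIiIiIiIiIiIiIiIiIiIiIzMzMzMzMzMzMzMzERERESIiIiIiIiIiIiIiIiIiIiMzMzMzMzMzMzMzMzMxERERIiIiIiIiIiIiIiIiIiIiMzMzMzMzMzMzMzMzMzMREREiIiIiIiIiIiIiIiIiIjMzMzMzMzMzMzMzMzMzMzERESIiIiIiIiIiIiIiIiIjMzMzMzMzMzMzMzMzMzMzMRERIiIiIiIiIiIiIiIiIjMzMzMzMzMzMzMzMzMzMzMzMzMiIiIiIiIiIiIiIiIjMzMzMzMzMzMzMzMzMzMzMzMzMyIiIiIiIiIiIiIiIiMzMzMzMzMzMzMzMzMzMzMzMzMzIiIiIiIiIiIiIiIiMzMzMzMzMzMzMzMzMzMzMzMzMzMiIiIiIiIiIiIiIiIzMzMzMzMzMzMzMzMzMzMzMzMzMyIiIiIiIiIiIiIiIjMzMzMzMzMzMzMzMzMzMzMzMzMzIiIiIiIiIiIiIiIjMzMzMzMzMzMzMzMzMzMzMzMzMzMiIiIiIiIiIiIiIiMzMzMzMzMzMzMzMzMzMzMzMzMzMyIiIiIiIiIiIiIiIzMzMzMzMzMzMzMzMzMzMzMzMzMzIiIiIiIiIiIiIiIjMzMzMzMzMzMzMzMzMzMzMzMzMzMiIiIiIiIiIiIiIiMzMzMzMzMzMzMzMzMzMzMzMzMzMyIiIiIiIiIiIiIiIzMzMzMzMzMzMzMzMzMzMzMzMzMzIiIiIiIiIiIiIiIjMzMzMzMzMzMzMzMzMzMzMzMzMzMiIiIiIiIiIiIiIiMzMzMzMzMzMzMzMzMzMzMzMzMzMyIiIiIiIiIiIiIiIzMzMzMzMzMzMzMzMzMzMzMzMzMzIiIiIiIiIiIiIiIjMzMzMzMzMzMzMzMzMzMzMzMzMzMiIiIiIiIiIiIiIiMzMzMzMzMzMzMzMzMzMzMzMzMzMyIiIiIiIiIiIiIiIzMzMzMzMzMzMzMzMzMzMzMzMzMz"/>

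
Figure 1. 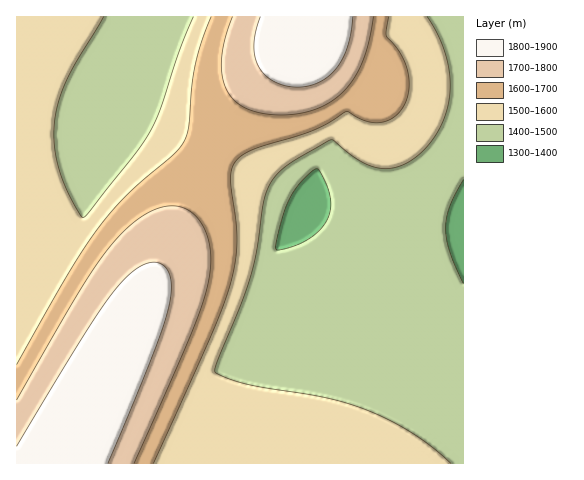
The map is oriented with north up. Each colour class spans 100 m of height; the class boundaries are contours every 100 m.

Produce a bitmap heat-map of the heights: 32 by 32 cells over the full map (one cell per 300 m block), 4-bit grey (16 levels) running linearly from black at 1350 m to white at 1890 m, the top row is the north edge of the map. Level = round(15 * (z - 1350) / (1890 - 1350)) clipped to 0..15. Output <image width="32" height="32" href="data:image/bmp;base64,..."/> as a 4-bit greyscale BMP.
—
<image width="32" height="32" href="data:image/bmp;base64,Qk12AgAAAAAAAHYAAAAoAAAAIAAAACAAAAABAAQAAAAAAAACAAATCwAAEwsAABAAAAAAAAAAAAAAABEREQAiIiIAMzMzAERERABVVVUAZmZmAHd3dwCIiIgAmZmZAKqqqgC7u7sAzMzMAN3d3QDu7u4A////AN7/7tyoZVVVVVZmZlVVVETe7+7cuXVVVVVVVVVVVUREze7u7bqGVVVVVVVVVUREQ73u7u3Ll1VVVVVVREREQzO83u7ty6hURERERERERDMzq83u7typZUREREREREMzM5rN7u7cuXVEREREREMzMzJ5vN7u3cqGREREREQzMzMiaKvd7u3Ll1REREQzMzMzImebzd7ty6hkRDMzMzMzMiJmirzd7dypdTMzMzMzMzIiZXms3d3cuYZDMzMzMzMyImVoq83d3LqGQzMzMzMzIiJVV4q83dy6l1MiMzMzMyIhVVV5q8zMupdTIiIjMzIiIVVVaJu8zLqXZCEiIjMyIiFVVVeKu7u6l2QhESIjMiIRVVVFeaqqqYdkIREiIzIiEVVURGeJqpmHZDEBEiMzIiFVVERGeJmYh2UyESIzMzIhVURDNWeIiHdlQyEjNEQzIlVEQzNWd4h3ZlQyM0REQzJVRDMyRWd4h3dmVDRVVVQzVUQzMjRWeIiIh3ZVZmZVQ1VEQzIjVniJmZmYdnd3ZUNVREMyI0Z4maqrqpiIh2VEVURDMyJFeJq7zMy5iId2VFVERDMyNXiavN3dy5iHdlRVVERDMzVom83e7tyoh2VUVVRERDM0aJvN7v7tuXdlQ1VVRERDM1ebze7/7bl2ZUNVVURERDNGis3u/+3KdlRD"/>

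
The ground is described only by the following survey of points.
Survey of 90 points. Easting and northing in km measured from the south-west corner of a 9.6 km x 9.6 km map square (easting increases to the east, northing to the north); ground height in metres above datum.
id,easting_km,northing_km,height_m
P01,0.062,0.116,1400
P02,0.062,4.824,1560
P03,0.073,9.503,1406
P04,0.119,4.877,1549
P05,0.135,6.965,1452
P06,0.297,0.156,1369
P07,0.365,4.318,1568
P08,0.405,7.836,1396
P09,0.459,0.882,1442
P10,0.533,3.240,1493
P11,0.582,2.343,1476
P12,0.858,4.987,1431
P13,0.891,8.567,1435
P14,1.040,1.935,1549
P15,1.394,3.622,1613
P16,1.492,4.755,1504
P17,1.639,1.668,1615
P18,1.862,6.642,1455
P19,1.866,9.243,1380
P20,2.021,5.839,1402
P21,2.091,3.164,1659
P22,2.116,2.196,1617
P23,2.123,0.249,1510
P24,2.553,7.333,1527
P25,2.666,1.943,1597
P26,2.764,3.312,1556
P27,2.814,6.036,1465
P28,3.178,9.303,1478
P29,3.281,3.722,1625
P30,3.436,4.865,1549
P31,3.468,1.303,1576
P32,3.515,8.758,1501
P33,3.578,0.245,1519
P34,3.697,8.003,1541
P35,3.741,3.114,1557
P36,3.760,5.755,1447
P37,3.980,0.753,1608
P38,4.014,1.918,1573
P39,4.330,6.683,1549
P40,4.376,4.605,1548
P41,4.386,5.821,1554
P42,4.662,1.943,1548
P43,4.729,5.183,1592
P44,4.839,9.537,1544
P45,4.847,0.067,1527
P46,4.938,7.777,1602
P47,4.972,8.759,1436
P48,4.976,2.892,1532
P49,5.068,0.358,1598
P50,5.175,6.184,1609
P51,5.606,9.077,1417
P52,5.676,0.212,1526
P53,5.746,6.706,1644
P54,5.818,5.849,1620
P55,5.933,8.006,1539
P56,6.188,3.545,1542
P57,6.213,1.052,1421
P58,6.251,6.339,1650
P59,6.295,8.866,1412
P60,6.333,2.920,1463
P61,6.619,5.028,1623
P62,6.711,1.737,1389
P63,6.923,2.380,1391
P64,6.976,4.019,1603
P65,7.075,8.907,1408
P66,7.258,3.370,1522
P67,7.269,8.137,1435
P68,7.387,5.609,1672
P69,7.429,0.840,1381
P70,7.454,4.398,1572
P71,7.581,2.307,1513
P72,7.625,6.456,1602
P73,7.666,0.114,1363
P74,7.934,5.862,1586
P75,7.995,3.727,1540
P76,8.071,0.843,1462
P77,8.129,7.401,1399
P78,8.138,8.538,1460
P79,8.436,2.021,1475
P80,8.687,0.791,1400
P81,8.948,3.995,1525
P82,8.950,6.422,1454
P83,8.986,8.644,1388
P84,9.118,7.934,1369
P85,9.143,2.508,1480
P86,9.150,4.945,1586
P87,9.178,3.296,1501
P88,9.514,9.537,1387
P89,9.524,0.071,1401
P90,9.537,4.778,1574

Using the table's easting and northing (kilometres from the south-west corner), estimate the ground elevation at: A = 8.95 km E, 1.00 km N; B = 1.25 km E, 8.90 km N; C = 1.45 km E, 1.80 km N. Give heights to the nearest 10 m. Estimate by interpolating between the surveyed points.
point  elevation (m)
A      1390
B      1370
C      1600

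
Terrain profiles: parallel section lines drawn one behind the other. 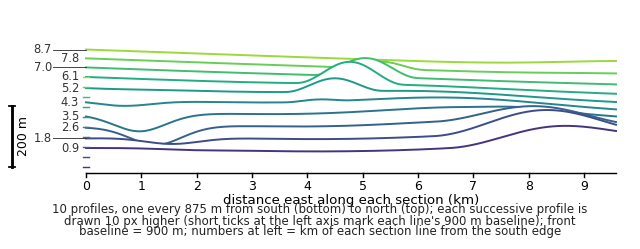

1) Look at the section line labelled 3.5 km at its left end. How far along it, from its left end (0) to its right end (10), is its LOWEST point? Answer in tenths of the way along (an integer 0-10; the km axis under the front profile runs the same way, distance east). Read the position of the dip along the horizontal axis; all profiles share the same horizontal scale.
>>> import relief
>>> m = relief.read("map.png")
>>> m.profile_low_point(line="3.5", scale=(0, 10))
1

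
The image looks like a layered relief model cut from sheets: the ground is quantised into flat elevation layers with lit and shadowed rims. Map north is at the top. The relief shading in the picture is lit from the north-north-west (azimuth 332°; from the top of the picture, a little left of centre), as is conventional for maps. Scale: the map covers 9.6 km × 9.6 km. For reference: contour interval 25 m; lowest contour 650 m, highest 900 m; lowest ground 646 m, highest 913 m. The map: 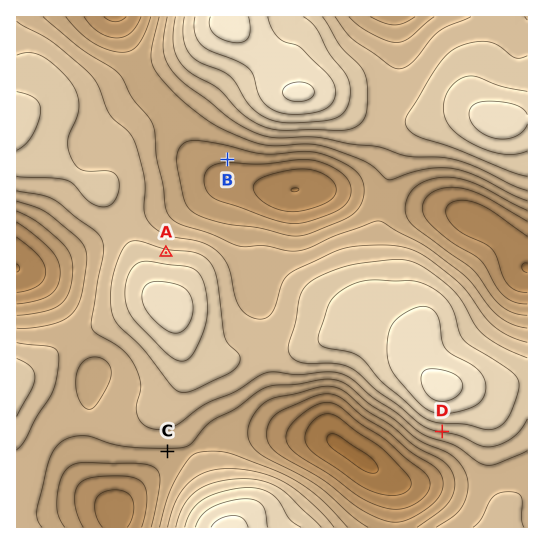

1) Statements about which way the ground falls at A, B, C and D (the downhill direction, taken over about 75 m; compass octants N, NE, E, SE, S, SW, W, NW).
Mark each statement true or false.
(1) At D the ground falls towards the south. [true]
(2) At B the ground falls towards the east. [false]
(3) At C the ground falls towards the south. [true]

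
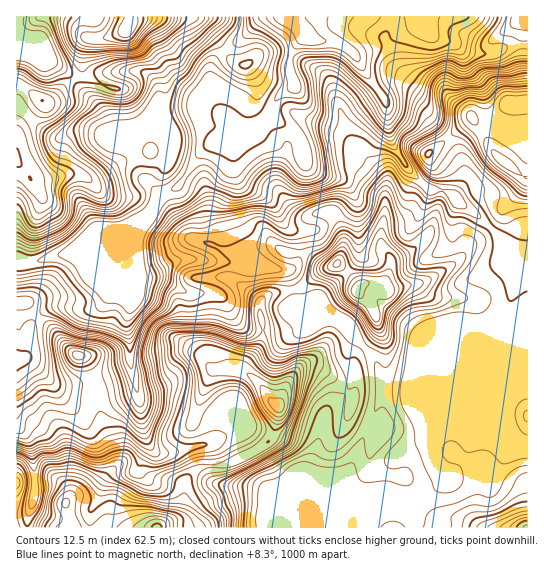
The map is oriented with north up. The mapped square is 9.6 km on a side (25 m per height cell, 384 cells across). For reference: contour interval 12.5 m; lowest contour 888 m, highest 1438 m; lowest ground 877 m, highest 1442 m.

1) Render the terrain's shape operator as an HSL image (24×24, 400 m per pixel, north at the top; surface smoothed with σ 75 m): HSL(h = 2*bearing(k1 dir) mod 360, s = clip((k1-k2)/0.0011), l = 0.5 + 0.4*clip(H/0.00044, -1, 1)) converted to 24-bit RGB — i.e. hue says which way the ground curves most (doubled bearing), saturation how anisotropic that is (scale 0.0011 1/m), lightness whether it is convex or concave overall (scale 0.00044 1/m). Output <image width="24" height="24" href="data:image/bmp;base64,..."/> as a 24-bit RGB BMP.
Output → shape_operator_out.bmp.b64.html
<image width="24" height="24" href="data:image/bmp;base64,Qk32BgAAAAAAADYAAAAoAAAAGAAAABgAAAABABgAAAAAAMAGAAATCwAAEwsAAAAAAAAAAAAAAEZp2mNqxtx4O0xydJume67P2unxznflg63AzpSZjEKYNTppf35/f39/fn+Adod4bod/iJZzdWOGeoiUZoKfeL+wYnG+ltjaAIGMJ8Fg8eLaRZHDksfBQ8KmVBsaqlEgn7ZLpH5HikBDODhgdn90f4B/f39/g3V6g4FnfHVjcI5kXohmYHNdkotVRFpCnqRHayP/mvXzr9S0k3TL6Gk0N0MTOXLRxKnc8Gy0/yaJwXcEECkKJWwhaHFSg3pUVHtkqKCJboylkaWjcWSDbXpuk5V6W4yTi6mfpATHYMs/1dt/Qx9C0IFsjH3iTQ0yUWATfKAaqjC4983+/8z/ONasGYqLnH+rU5mBsKNnT3tPe5Nnb1+Ih5eUdZiOjGp1d39OUjQfZHo2v8ExWTM7cL1KSySimB7A2KfCgbl7UJJ1QmZAtDIj/eSdGklzTFmOxqGKOoSSvJqqY4ieXWt9kY91gHFrgGtwplpmZleujbWaj0drk5tufcZhGxNKVydZvZp13aJ9SnFdWi5j01hZ+PDTEjlaM1JgyrSUO36RmK14b1F2f3qAf4B8gH9/cXOAfbS2VFOEoUJVmVc9mKxwr8iNFQQvkog+R5hB66KNpUNXGjJOyf/i98jUsyHXOmSAYraAiVS2nJRpVlp0f39/f39/f4B/foB/ZYtgTmpGcSJY4aV1YN9ea8heFwAzvLuNlj5Zld+AlY/JvOPyMt+KUyXL/8zvbqPETk2bo0eBsa1jT2N9f3+Af39/f39/f39/f4B/TX6MKWC0zP/w29L53rf1CgA3163Gzefw1uv11O33ST/o9j1BDSYZpYwd5YymV0SCjA43lvFyNU5we39/f39/gH9/f4B/f39/TJdnX/+gZZMhPzcTgDwcARIy1vToqvh9pJgfgEIVLQYa/fiVTDp4XHJQk5Y6QxEs/8pjaOhNQjBJVGw8anZShodkbIRyhHd1sbTcebs6iF8zSJt4jHxNDSosUlwX7tJPalszbz0wJy5p++/QQThye35sailf6h2vqv+97GyPNE6Dc8a3WpTFgZ6xc4eXcHiYrGufzJa3gXafcz9jfWtuTFR1IVNC5oxcmH/cZ27LSdm3j8k/2ijb6Cq9lyZ9bv20uabl5b/BYV7x3Z7pNHVNUnxUjnF+aH55PD4HRmYIg0cyfmd9f39/Sjx1sk6nXM0dZ2AXmKAwjGpOdz40kb00EqG03dD7jfbKThkn7u2XJyN7S3Mk4IDFU4WmXHR7gH5+4SdFjLNADmsZP3JXfn9wNU16bofX59LtusrofIq/e2+ZgbTKX7TXl3gvG0Ej+bR7iyrQsOpveR6L04SeSHiNw52+fD6Ih4dobU3l58/bnMHfLgksbKsVIHUxC0k2e8R9xICZbZ/LnZDgtN3jeReH2qHnXdvUKsZSah6V+NeoLFOB376WNnKbdx4+v2djfYRZLLWX3ezEaAxYY2zm1PP1eYPVFmt3G1IZr784arNeQ0Uhjh4WWOaAJbjb5azhxxqeL0qY+fXISGq1h1ULRQ8bVLNzkEdJ1jcvf9C8i57OkmnszfLxt2O8Yy5Rq01sKLNpQtJgf2dELDVTksawz+KYHxIhNxgHs6MpNYtl9fHBMwAn/+BGR7e/cSdcrzgtt/PioMuJNoB/jLVmhIdFgC9am1Wvjai10rSVIHFjglBSWH5+WJQ/tF8sNhtJr7RDpMGNUbqG3QC0bSv/9tXjY0J8RySU1fbkc1uS0KV9WTIVVIUUOC4jY2lKY4JZj2BgxN6xVC+Ii29zZHxXUYFbnGdqRSF3mNitmcWPidKdBwM6c9dKxCZG/zOobt2ZmZZYfWtflDJc69PelovUPDaXXUMjP60aQY1onsVIWT5ngnV+kHKHUaNMVJO7KD+9z5FNs+Chh6llFQoptbdRVBtSr+qx1NjrxlvOkoCzjvHwq4ro30ygnxnM0eL63NX2HTdyu6NBNWNZc1NchmxCqcJ0IX9YJg4quO6tsNKrhhd/RB6ARLuNZ4Hgev3HzDbKsLTltrDnzF8lIhESvxYIub4fLzADMykAg6c0v5p6LmdsPDaKwdLhp8qUGSxmWKvt1vPjt0RdVw9YoMS3V7W5Q+G11pNEJoUddLEruJVFf3BZQhVM15aL6rjz2nL0yfLOKWZaaalJo1BcFZZdM51u5dDeS0DYGIc9c1MTWw8YT5RgbLNRaYlRN00iWisRqXEtgH4YaX0SxkLDFCm3vurJSau4wGDQ99TelpDxbpTnx7Xlf6feHdWbTHQqdTI9hjmEepKkfpWkbJ6eqpqAeWF2YV59XaeQPXx30FuGxZi1"/>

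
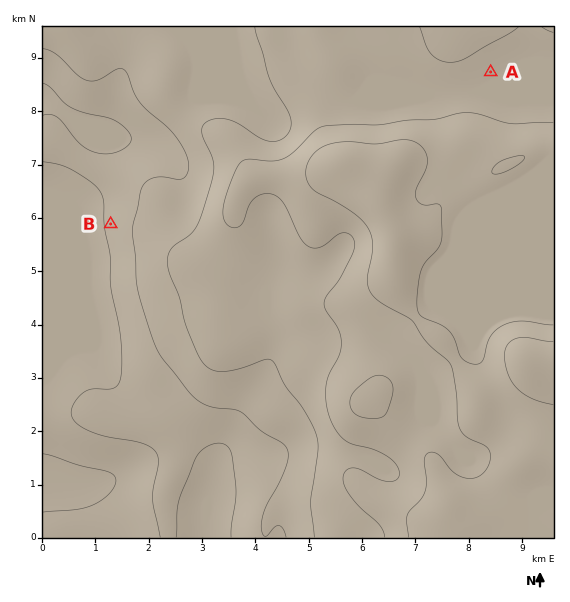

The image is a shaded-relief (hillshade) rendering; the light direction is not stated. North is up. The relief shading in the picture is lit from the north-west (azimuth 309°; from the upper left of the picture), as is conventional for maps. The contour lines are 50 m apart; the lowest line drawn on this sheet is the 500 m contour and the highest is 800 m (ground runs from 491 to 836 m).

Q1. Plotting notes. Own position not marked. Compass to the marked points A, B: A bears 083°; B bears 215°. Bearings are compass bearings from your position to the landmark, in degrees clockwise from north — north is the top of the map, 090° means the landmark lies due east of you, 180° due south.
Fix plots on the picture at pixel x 191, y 109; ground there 630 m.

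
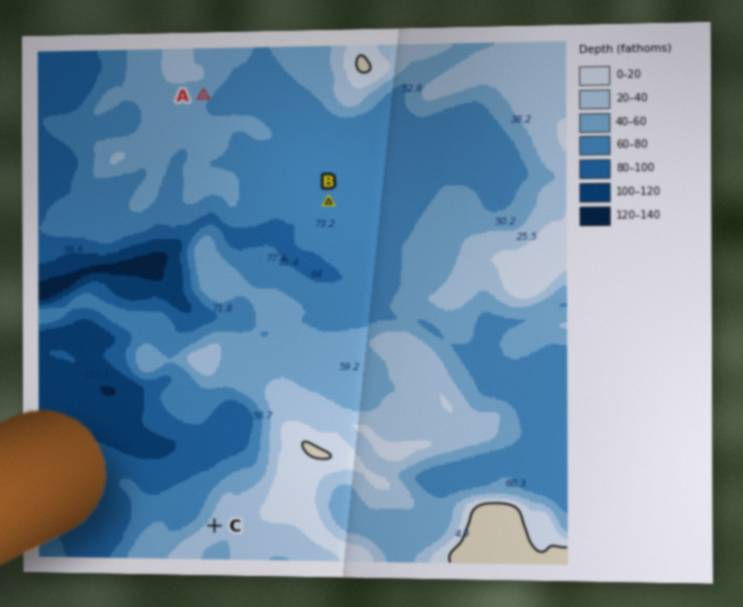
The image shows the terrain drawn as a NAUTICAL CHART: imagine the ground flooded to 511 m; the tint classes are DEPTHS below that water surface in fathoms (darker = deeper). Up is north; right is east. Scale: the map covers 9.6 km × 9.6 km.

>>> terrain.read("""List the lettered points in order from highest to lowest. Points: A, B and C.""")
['C', 'A', 'B']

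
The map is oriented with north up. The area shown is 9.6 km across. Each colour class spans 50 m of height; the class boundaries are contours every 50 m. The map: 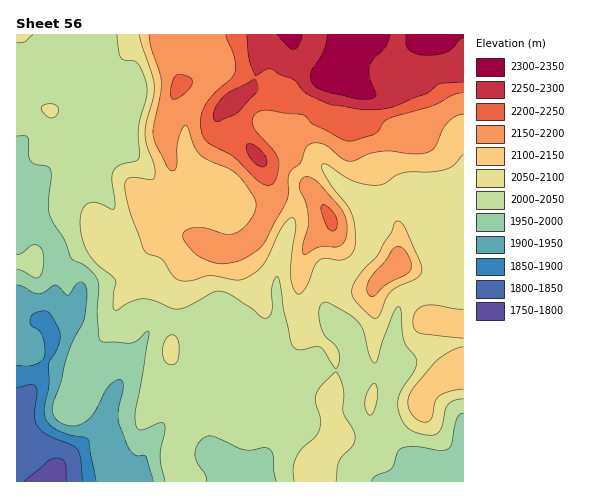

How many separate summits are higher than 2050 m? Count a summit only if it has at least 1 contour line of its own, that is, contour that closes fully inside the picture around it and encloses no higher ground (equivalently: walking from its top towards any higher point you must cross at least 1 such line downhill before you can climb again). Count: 7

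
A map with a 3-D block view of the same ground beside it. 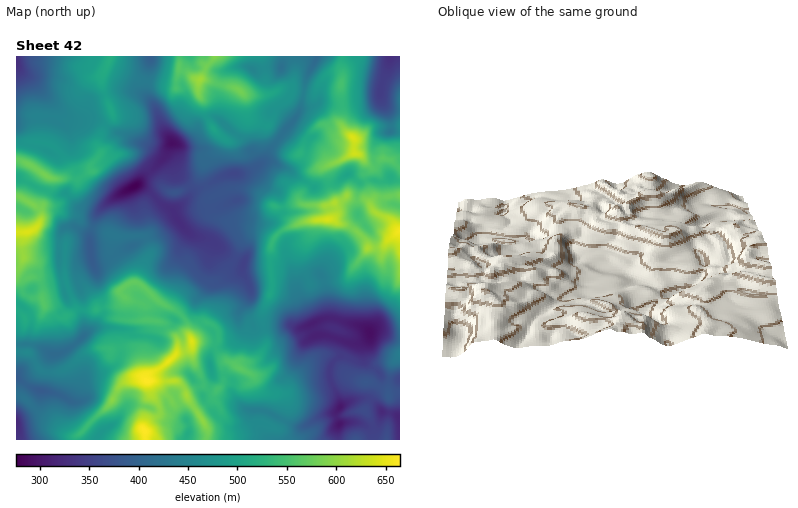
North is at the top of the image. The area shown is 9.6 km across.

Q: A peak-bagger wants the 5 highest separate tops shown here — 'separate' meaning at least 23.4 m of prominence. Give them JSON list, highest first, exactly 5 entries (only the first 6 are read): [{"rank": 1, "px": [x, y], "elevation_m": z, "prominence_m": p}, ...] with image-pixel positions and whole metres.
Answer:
[{"rank": 1, "px": [144, 430], "elevation_m": 665, "prominence_m": 389}, {"rank": 2, "px": [148, 382], "elevation_m": 665, "prominence_m": 67}, {"rank": 3, "px": [192, 342], "elevation_m": 645, "prominence_m": 31}, {"rank": 4, "px": [28, 232], "elevation_m": 645, "prominence_m": 149}, {"rank": 5, "px": [352, 138], "elevation_m": 645, "prominence_m": 111}]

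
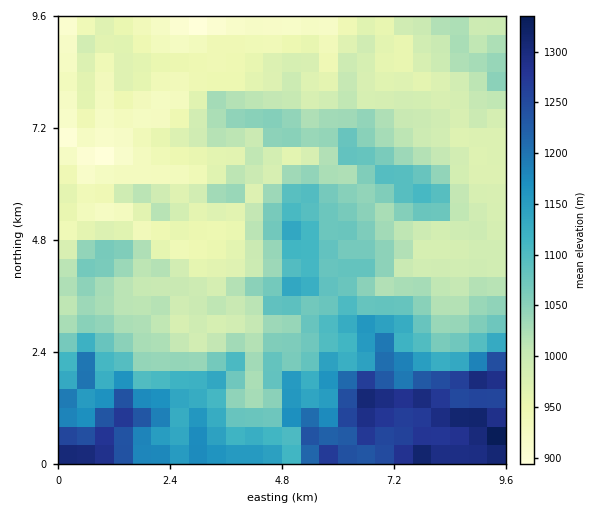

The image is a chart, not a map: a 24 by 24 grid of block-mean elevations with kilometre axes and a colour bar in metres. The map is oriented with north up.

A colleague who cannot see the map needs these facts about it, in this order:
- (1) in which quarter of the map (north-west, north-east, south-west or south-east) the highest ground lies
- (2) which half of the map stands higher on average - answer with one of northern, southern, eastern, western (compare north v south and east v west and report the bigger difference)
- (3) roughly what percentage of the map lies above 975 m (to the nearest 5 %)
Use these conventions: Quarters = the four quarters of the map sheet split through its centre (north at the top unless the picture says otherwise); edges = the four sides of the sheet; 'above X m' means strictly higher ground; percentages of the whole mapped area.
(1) The highest point lies in the south-east quarter of the map.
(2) The southern half stands higher on average than the northern half.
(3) Roughly 75 % of the ground is higher than 975 m.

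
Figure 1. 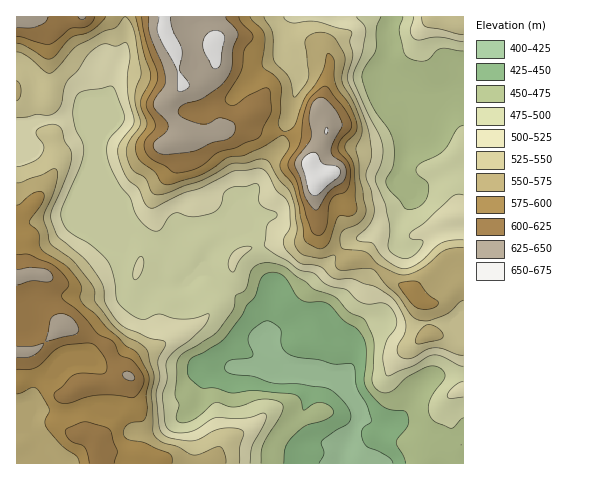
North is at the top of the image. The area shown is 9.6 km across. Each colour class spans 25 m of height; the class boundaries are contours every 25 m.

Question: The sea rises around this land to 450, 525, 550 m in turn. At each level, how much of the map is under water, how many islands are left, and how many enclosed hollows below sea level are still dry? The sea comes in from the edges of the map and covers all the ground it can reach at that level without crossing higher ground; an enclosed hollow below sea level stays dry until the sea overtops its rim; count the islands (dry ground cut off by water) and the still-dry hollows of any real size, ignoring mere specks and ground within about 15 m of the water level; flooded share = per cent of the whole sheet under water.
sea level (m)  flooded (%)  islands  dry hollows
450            10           0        0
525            53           0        0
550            64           0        0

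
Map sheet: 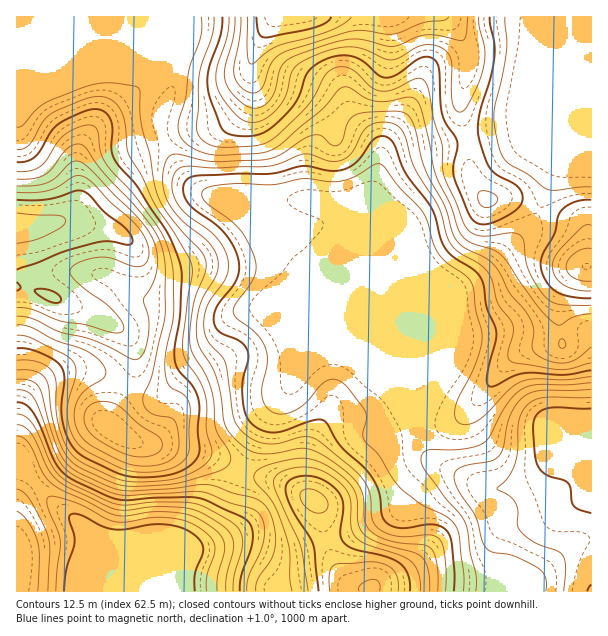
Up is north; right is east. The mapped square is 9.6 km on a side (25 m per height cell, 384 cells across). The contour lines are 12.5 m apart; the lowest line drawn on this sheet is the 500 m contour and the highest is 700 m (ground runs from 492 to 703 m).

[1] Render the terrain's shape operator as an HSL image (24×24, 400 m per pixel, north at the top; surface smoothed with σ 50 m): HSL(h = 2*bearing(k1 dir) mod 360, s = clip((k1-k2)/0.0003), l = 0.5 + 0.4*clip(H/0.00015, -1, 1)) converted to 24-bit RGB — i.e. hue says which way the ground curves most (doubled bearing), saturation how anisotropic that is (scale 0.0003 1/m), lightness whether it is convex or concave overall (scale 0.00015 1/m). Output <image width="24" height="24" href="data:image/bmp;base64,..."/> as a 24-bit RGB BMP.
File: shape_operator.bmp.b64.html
<image width="24" height="24" href="data:image/bmp;base64,Qk32BgAAAAAAADYAAAAoAAAAGAAAABgAAAABABgAAAAAAMAGAAATCwAAEwsAAAAAAAAAAAAA1NmQsoZhFCNaf3+Af4B/f4B/amuBIjimNUbCsdnN3K62YDSSY6x8pdq5qqjT4dvnr53MsYmmQE+iRDCgXV6Zmr2ptYedSUJ40tamumCoGTx8eH6AgIB/f4B/fX6AFjlIPF8vhrM+zGRIhT1og9xlSt1baPTVs7fu/2T55ZerR1WGJy+Df6q4c5Kiul2RklClydKnj2SvhhiOZBADX2EAJDADLiEFLSAOOWcXIpoPczswx3s4rOtpdf8qAHwEJSUOb0Ib8KCW1WPNLTF0g4FLe31SYn5pnH2l0799QAAVMwAFhzUH+MQwTUolM2UhI3hZbL6ANqxjIDxSwemzuOC/5/HaMkadHyRLTYo9hswwqUdSfTeRmoCQdoCOZ39oZIVcoQU+TwAwyz1kib654ayxr43Of+DQAPr4SPHkZ4bnXKz/0/j13O/vztbm1AzyXSyOcqR/pItYbTQsYU4ybalDYIqQhHSglXCVKQAz7ADN7+HcjK3G0+rw09v41d72e7f9RMD2MNHzPr/glLpvzNxUiDMhexRBkFdkiW5SjC0wj0tIa6tsZceARoqFUGd0nXxmBQAzTGTD7e7d1vDzwvbziJ3a3qyyRbxoMaqSQnt6NUxGloVL5nApdi0qcFZRko14h1Wan2a2tpOsl8SAULFbTFByUlBzgIFtABVMOeDv3PLZx+POtpZlUl460YBu28OqPHmJOkhRRFpMO2JAyWFRr3iJdICidWmSfWeCVGOXx4Kt46aEkZo1JSQZRj0ZdncYDz5LCZpTtPFat5I4uzsphsQ/L9J73cetkzWjaUZwU29rR21waKFjuaiPhVaAhV5vgH+AVoJ/Tlee9Jix90dzTxM1d2gdUI0gOEOPHH4yYb0QgWoturBBwueGHKlIZqlGuSW6qnWwVnqlU1WATZBOoHlKgmNwgH9/f3+Af4B/MmVxtmGW/pngwoL/3NX2kKP/UDRsoah0TqZbWbiLlOK22MWcjsxKFFlDNUB+uJCulD2hfGmCf4B/gH9+gH9/gH9/f3+Af3+ASE95SGxBtKpYuWC4ztufdj7IMVqmnN7Nhs/mltjid521znly4tW0LC1iECoaanEye0xogH9/gH9/gH9/f3+Af3+Af3+Af3+AUDV+rkuHk55QhWlG674SYDcOcp3pm9/ebIm0klZegzc6zd1T0bptwCenQG+PMomET4B3boFvf4B/f4CAgH9/f3+Af3+AgH5+QyNVi1tHunBtk1ia3WiI2KHOgYY6gYYiX1MeVUgpmmVDxvquQJTZoF3Zn6PXJjDMX1ageXWMb4V7f4CAgIB/f4B/gH6AfRVJZR0WJZAjWb1uUYTMwMLm3t7tjYO0qH66i3m5WXHAru/f0vneExbLam7Ds3zAfSORhF5/hXp9iXl6boF4f4B/gH9/bVGAhACg6Ky7Y92AKrl0NZh2Q6BNz8l+ioXVpYvSmZO+fdXg0Pvlq82ATil5c0R/jSBQizt2jn2UfYOSh3uShXuTd3mCgHd5XCJaKxtF6NGm597KQLGUMJ6UTKKttcqKf2nf1Evn4KywleC0u71TqUUeNRsZJxQMSDQRb2sqf4MpbHg4dWY4foczYHlSgD1mdSN1NTeDoveexenVurPlPnzRO6apd7dwQSMufSsv7fmetL1GbSo21yMnbgxJaAsbhHEdWWQebrAbKngyizk8odVIHo1nPS1/aDy1dsnb0PDEY81VcYJSkD5ddWRJen88Lx4/c6Nh9dyXuVcqRWdLoU+SrQDMvpLp3crxopnbrdLBMoqyMofW6+bgNEyiGClLXnuPdrFPxetWqrtqVT5if2VngH9/gIB/Iz5weL2VwpKN6LfEdV2uUDtvLi+lq4O7wlyS1XqCxcSXYXqUIo14u75SrCBiJlhTLHt4uXZyz/OLVaJJTEF1f3+AgIB/gIB/OoFVJ4odbZNX05SDzTOYmU2NKFJnnjqGxEVm29GOsdmrc3m+V3CyQDd60iqPhb9yC2xzUbOu+uvKTKRHMlF0f3+AgIB/gIB/f4B/eoB3S3wze4YnkVg8unWXMUaVIC+j1Jjc9OvXv8ppaUs2blw3OSNFWWeb2sOnInWII3h389ur0tOEHUByfH2Af4B/f4B/gIB/gIB/gIB/gIB/f4B/eYRqZnKEDkNedFCc/72u/0AzmCAgd3ImG0AmMHYw19lZe29AGUMvg/pM3NGiISKHa3KBgIB/gH9/gIB/f3+Af4B/gH9/gH9/gH9/f3+AHy9YJi897LFt8sHKyajy4tH6j6H/X5H6s8Hem3vjcqDoiO+RdJNJVTp1ZGiBgH9/gH9/"/>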